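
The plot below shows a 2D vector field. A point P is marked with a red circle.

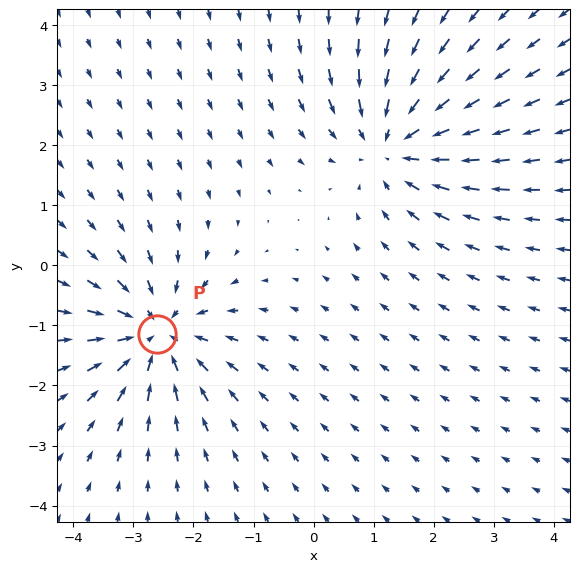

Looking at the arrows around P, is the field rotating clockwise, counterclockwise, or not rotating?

not rotating

Near P at (-2.6, -1.1) the arrows show no circulation. The curl there is ≈0.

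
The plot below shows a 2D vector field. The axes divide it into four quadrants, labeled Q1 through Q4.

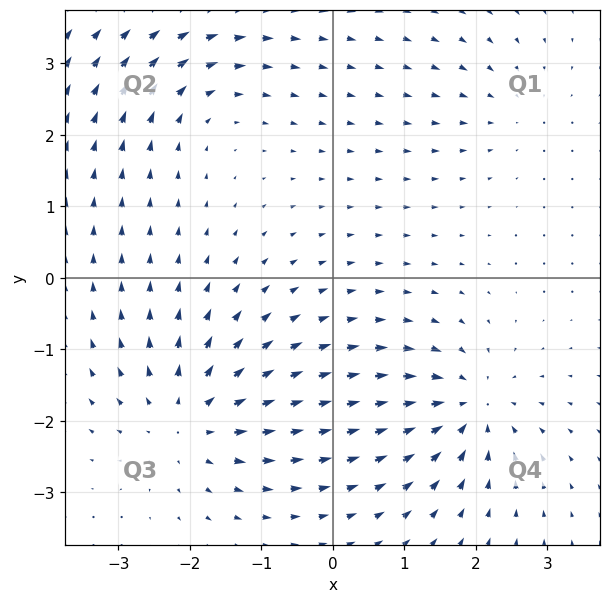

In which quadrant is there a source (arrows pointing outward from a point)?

The source sits at approximately (-2.0, -2.0), which lies in quadrant Q3. The divergence there is about +5, positive as expected for a source.

Q3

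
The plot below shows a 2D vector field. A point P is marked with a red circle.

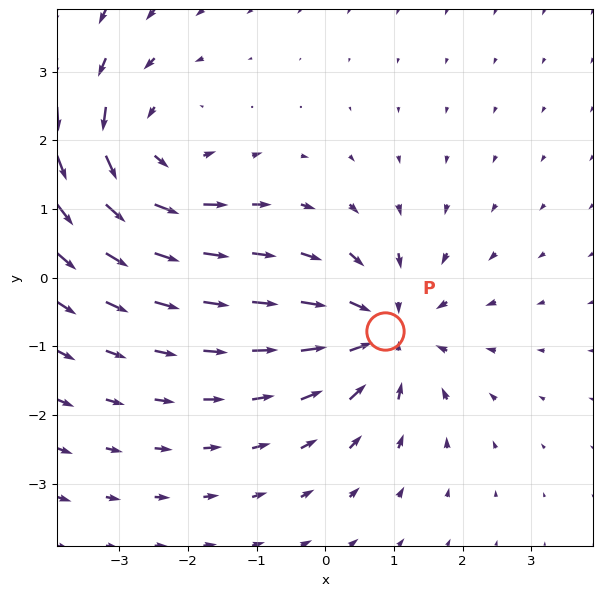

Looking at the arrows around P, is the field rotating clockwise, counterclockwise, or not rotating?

Near P at (0.9, -0.8) the arrows show no circulation. The curl there is ≈0.

not rotating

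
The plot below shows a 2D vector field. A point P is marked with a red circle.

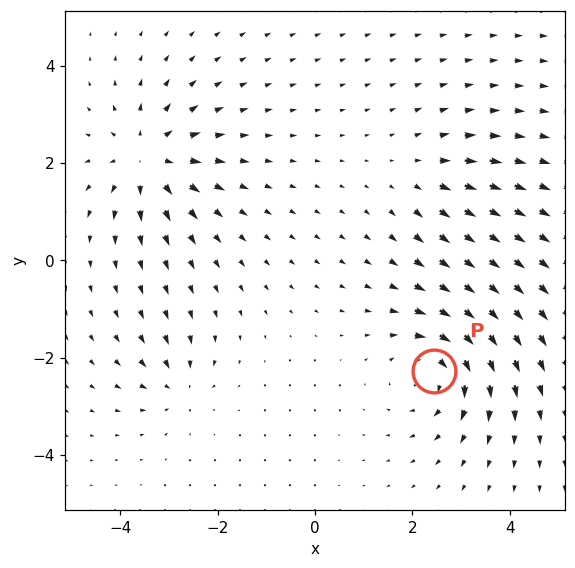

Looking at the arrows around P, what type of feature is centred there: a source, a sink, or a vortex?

vortex

At P (2.5, -2.3) the arrows circulate clockwise. Divergence ≈0, curl about -5 — near-zero divergence with nonzero curl is a vortex.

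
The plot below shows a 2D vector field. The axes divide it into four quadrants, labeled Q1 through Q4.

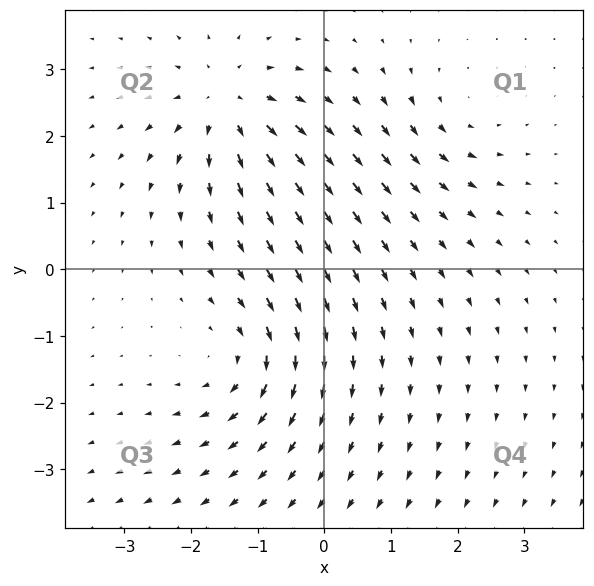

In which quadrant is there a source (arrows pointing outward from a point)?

The source sits at approximately (-1.5, 2.5), which lies in quadrant Q2. The divergence there is about +5, positive as expected for a source.

Q2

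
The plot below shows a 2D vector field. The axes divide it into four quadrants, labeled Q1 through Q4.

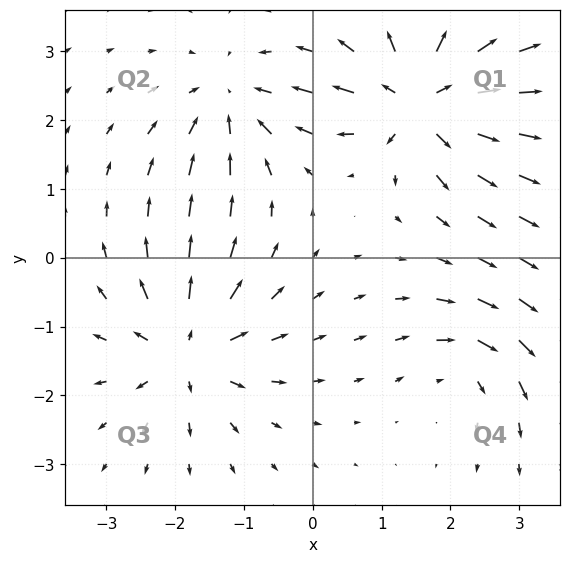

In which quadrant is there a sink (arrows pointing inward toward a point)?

Q2

The sink sits at approximately (-1.2, 2.3), which lies in quadrant Q2. The divergence there is about -4, negative as expected for a sink.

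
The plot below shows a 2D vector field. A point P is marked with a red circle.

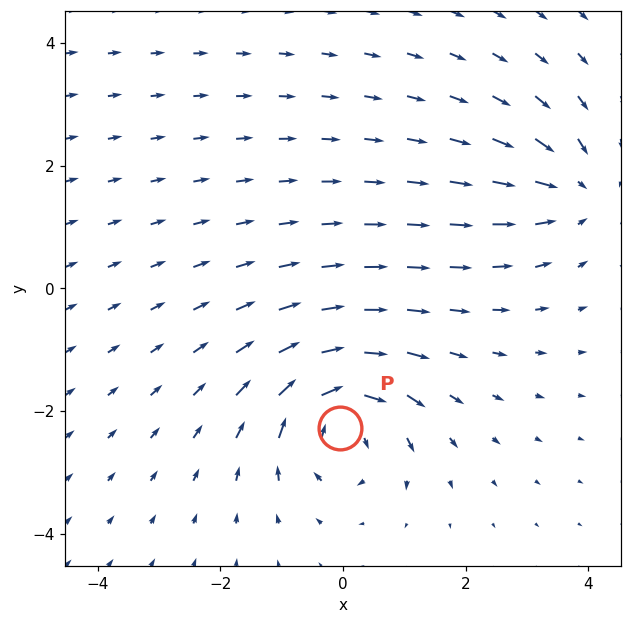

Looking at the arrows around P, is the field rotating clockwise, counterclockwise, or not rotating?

clockwise

Near P at (-0.0, -2.3) the arrows circulate clockwise. The curl (z-component) there is about -6; negative curl means clockwise rotation.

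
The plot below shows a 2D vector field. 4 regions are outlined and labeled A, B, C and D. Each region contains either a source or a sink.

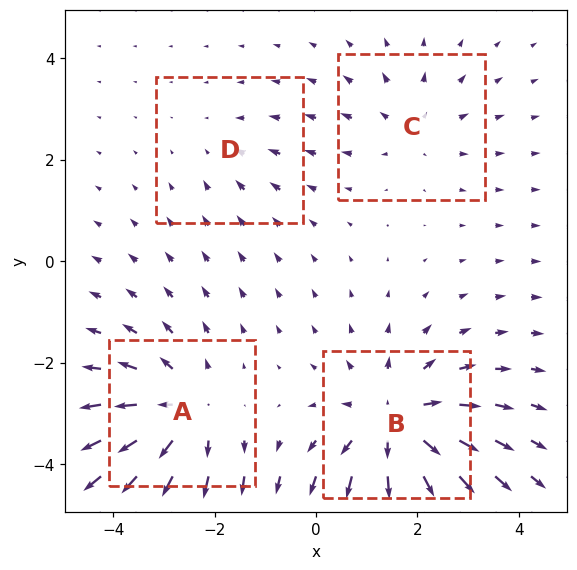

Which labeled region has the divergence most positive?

B

Divergence at each region's feature centre — A: about +5, B: about +6, C: about +3, D: about -2. Region B is most positive.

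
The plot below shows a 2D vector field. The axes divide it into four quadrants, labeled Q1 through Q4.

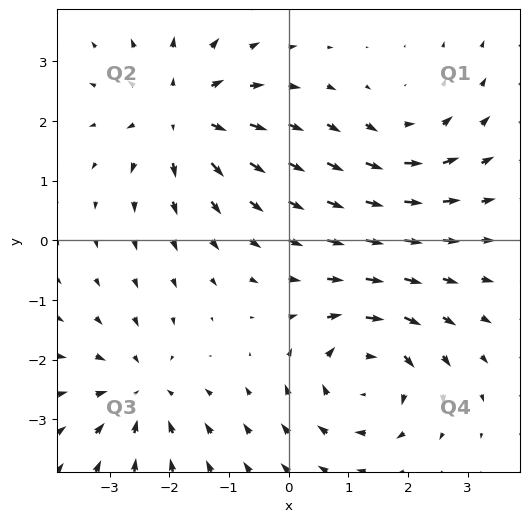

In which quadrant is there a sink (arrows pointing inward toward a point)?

The sink sits at approximately (-2.5, -2.5), which lies in quadrant Q3. The divergence there is about -4, negative as expected for a sink.

Q3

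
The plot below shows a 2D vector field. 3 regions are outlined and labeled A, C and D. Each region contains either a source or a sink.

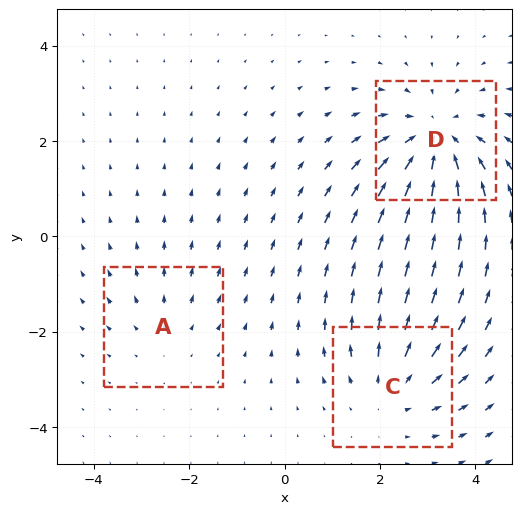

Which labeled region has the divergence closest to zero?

Divergence at each region's feature centre — A: about +2, C: about +3, D: about -4. Region A is closest to zero.

A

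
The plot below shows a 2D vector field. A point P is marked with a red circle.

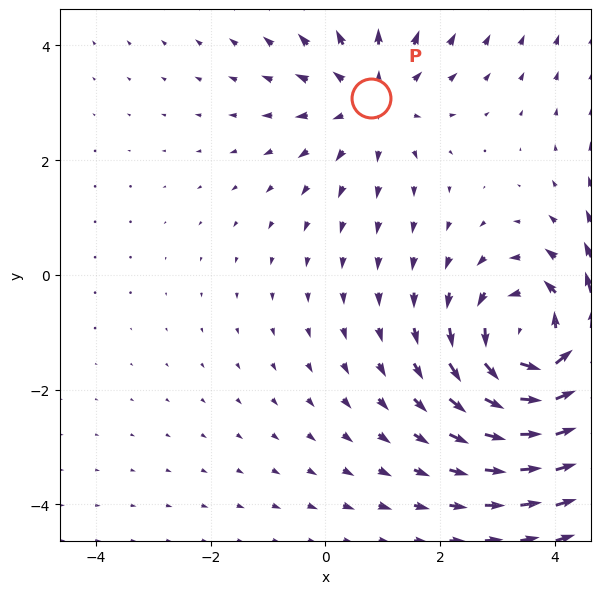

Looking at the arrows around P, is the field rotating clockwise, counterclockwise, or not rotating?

Near P at (0.8, 3.1) the arrows show no circulation. The curl there is ≈0.

not rotating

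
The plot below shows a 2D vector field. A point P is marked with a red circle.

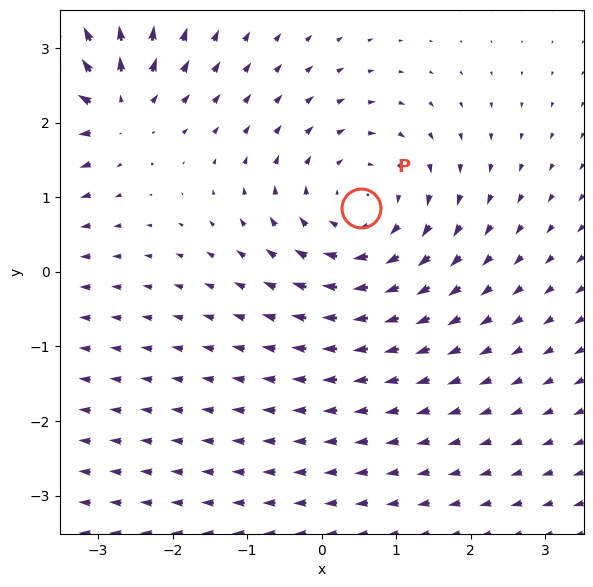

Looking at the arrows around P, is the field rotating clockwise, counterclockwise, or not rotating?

clockwise

Near P at (0.5, 0.9) the arrows circulate clockwise. The curl (z-component) there is about -3; negative curl means clockwise rotation.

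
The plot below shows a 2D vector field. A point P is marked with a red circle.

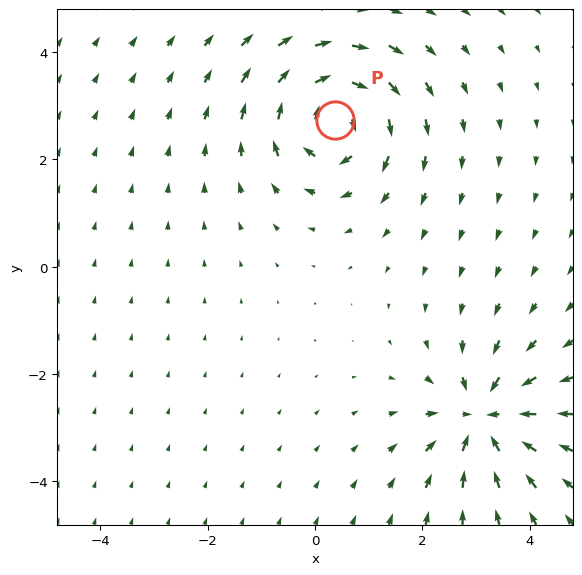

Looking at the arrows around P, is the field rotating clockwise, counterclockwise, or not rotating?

Near P at (0.4, 2.7) the arrows circulate clockwise. The curl (z-component) there is about -6; negative curl means clockwise rotation.

clockwise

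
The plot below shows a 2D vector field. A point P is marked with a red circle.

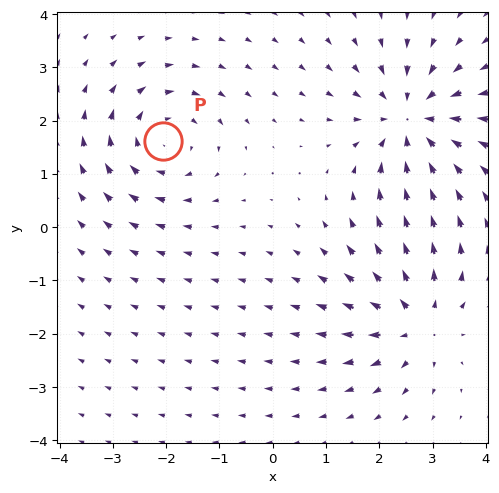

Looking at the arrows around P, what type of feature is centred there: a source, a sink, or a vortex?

At P (-2.1, 1.6) the arrows circulate clockwise. Divergence ≈0, curl about -4 — near-zero divergence with nonzero curl is a vortex.

vortex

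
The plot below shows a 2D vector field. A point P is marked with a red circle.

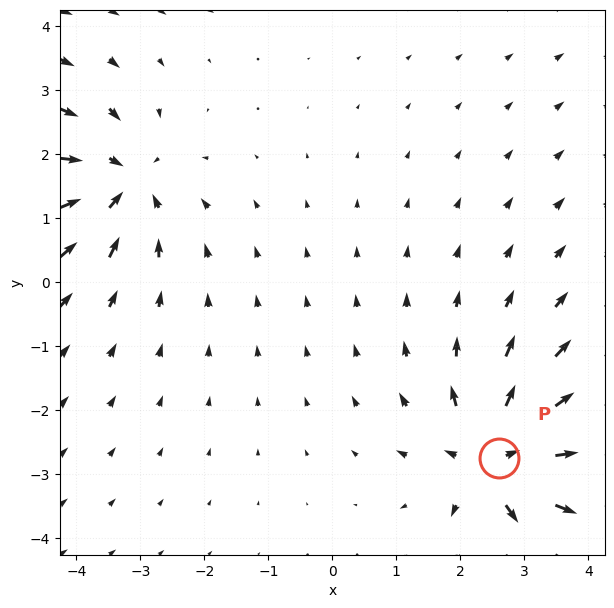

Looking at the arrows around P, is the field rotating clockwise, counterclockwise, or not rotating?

Near P at (2.6, -2.7) the arrows show no circulation. The curl there is ≈0.

not rotating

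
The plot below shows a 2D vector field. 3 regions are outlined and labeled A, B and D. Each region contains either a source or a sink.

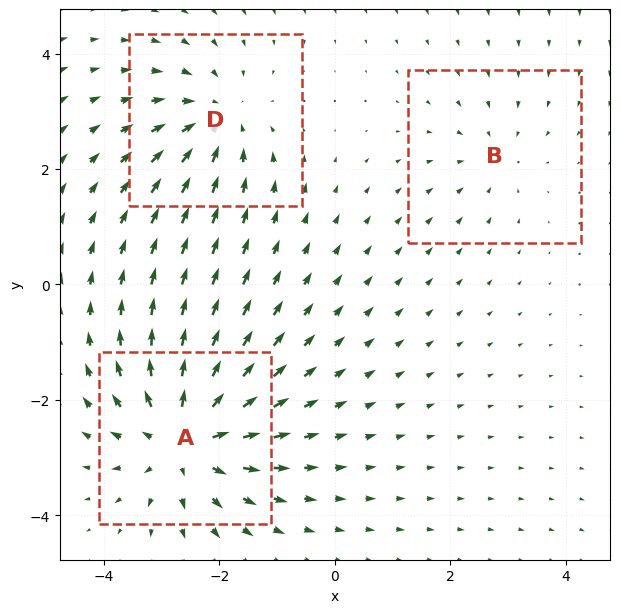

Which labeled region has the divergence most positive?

Divergence at each region's feature centre — A: about +5, B: about -2, D: about -3. Region A is most positive.

A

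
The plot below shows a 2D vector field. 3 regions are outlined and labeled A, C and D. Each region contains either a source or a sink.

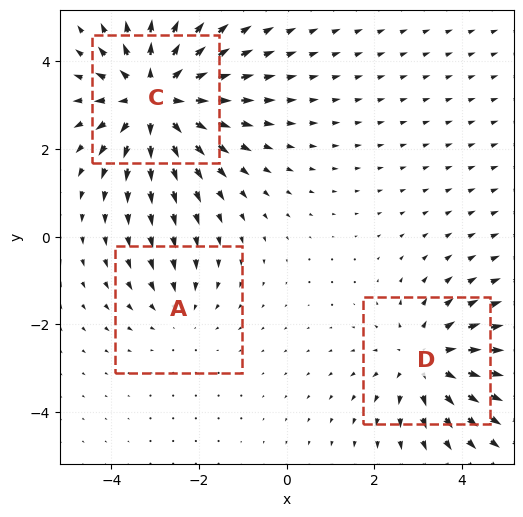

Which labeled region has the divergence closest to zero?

A

Divergence at each region's feature centre — A: about -2, C: about +4, D: about +3. Region A is closest to zero.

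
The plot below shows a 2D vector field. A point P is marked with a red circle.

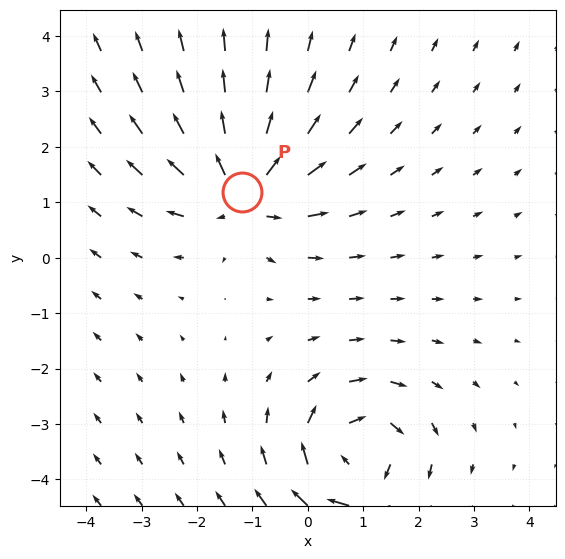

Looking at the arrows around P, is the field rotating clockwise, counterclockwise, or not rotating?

Near P at (-1.2, 1.2) the arrows show no circulation. The curl there is ≈0.

not rotating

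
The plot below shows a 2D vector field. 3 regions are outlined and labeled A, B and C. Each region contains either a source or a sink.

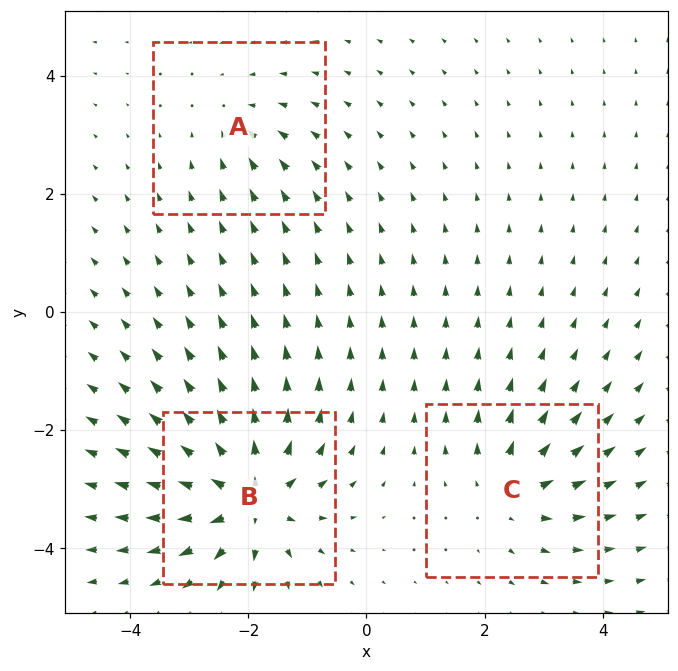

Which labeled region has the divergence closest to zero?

Divergence at each region's feature centre — A: about -2, B: about +6, C: about +4. Region A is closest to zero.

A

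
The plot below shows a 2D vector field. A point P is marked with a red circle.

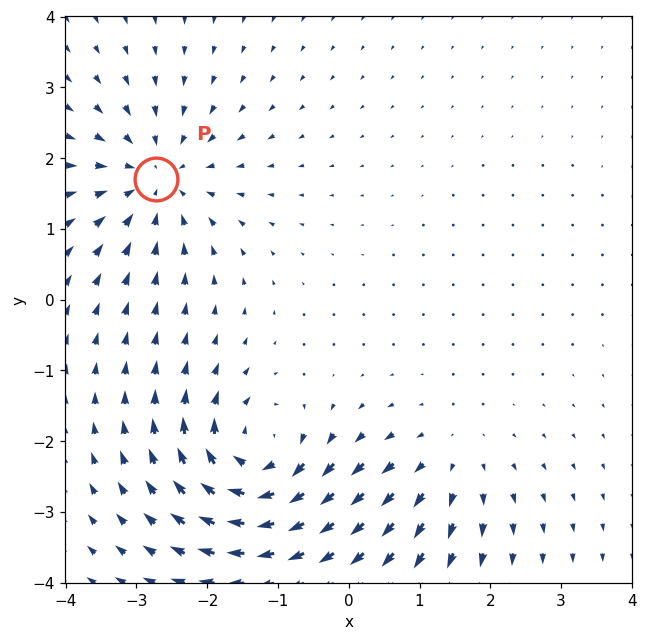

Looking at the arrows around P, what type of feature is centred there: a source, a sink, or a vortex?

At P (-2.7, 1.7) the arrows converge inward. Divergence about -5, curl ≈0 — negative divergence with near-zero curl is a sink.

sink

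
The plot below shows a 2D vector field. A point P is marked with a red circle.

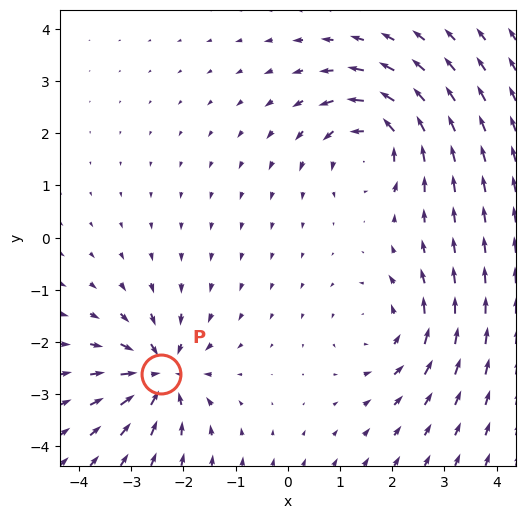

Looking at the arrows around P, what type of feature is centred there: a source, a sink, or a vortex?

At P (-2.4, -2.6) the arrows converge inward. Divergence about -5, curl ≈0 — negative divergence with near-zero curl is a sink.

sink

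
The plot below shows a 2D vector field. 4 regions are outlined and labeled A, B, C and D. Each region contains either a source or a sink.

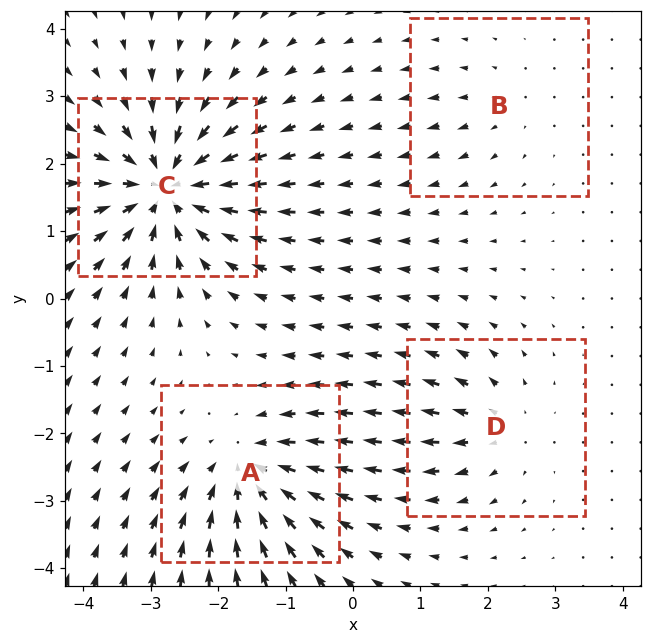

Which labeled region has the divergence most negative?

C

Divergence at each region's feature centre — A: about -6, B: about +2, C: about -8, D: about +4. Region C is most negative.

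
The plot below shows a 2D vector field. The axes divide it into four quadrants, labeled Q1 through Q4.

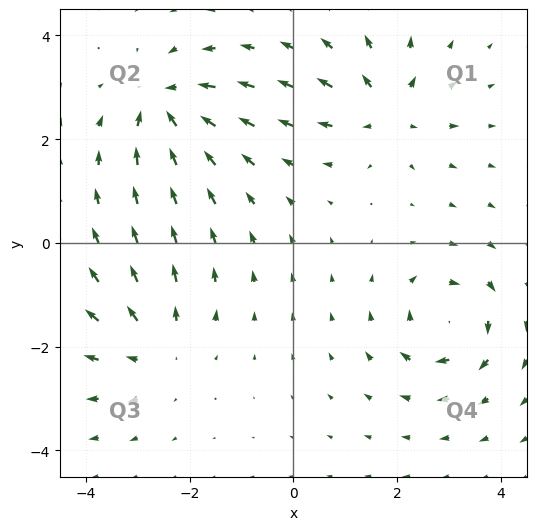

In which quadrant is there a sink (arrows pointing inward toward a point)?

Q2

The sink sits at approximately (-2.5, 2.7), which lies in quadrant Q2. The divergence there is about -5, negative as expected for a sink.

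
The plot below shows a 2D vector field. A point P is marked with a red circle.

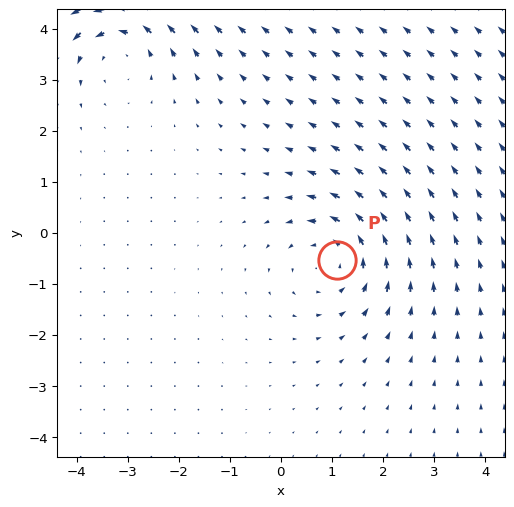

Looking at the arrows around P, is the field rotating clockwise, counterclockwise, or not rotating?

Near P at (1.1, -0.5) the arrows circulate counterclockwise. The curl (z-component) there is about +3; positive curl means counterclockwise rotation.

counterclockwise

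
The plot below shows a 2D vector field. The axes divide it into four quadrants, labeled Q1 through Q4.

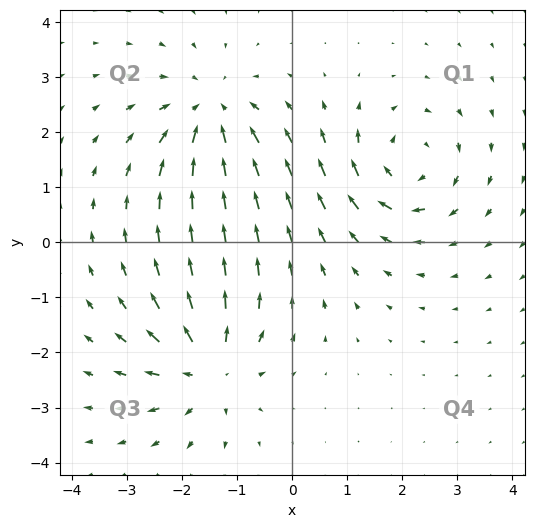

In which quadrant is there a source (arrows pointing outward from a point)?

The source sits at approximately (-1.5, -2.3), which lies in quadrant Q3. The divergence there is about +6, positive as expected for a source.

Q3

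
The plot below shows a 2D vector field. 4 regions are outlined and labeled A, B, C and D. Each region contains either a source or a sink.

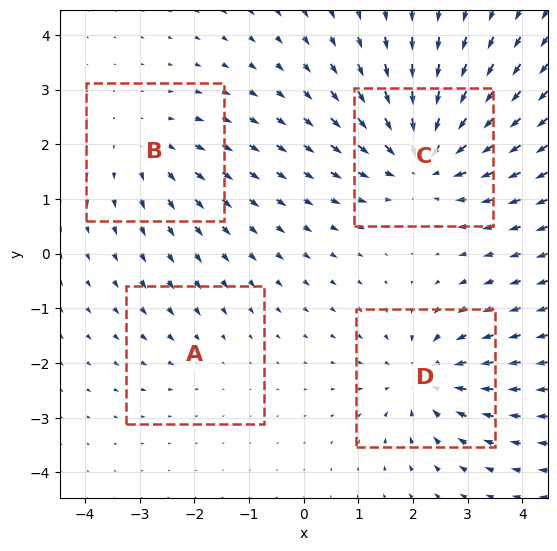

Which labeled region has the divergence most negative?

Divergence at each region's feature centre — A: about -2, B: about +3, C: about -7, D: about -5. Region C is most negative.

C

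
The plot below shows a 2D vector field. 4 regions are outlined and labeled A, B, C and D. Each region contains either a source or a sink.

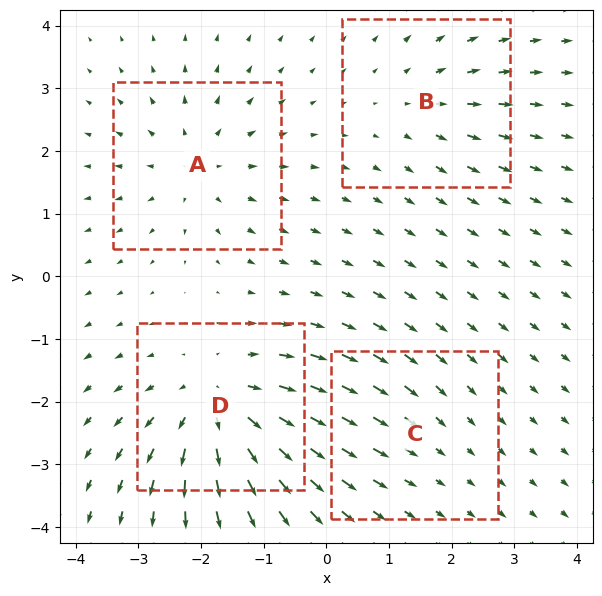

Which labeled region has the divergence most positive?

D

Divergence at each region's feature centre — A: about +4, B: about +3, C: about -2, D: about +7. Region D is most positive.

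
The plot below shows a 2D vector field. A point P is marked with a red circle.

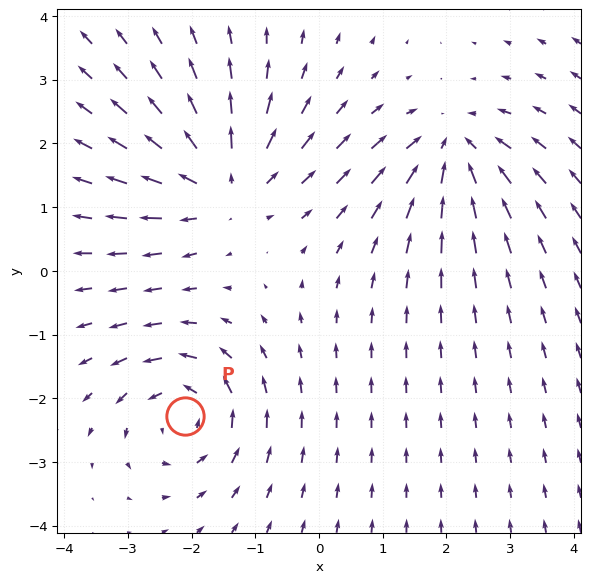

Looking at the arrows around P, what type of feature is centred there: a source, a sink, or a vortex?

At P (-2.1, -2.3) the arrows circulate counterclockwise. Divergence ≈0, curl about +4 — near-zero divergence with nonzero curl is a vortex.

vortex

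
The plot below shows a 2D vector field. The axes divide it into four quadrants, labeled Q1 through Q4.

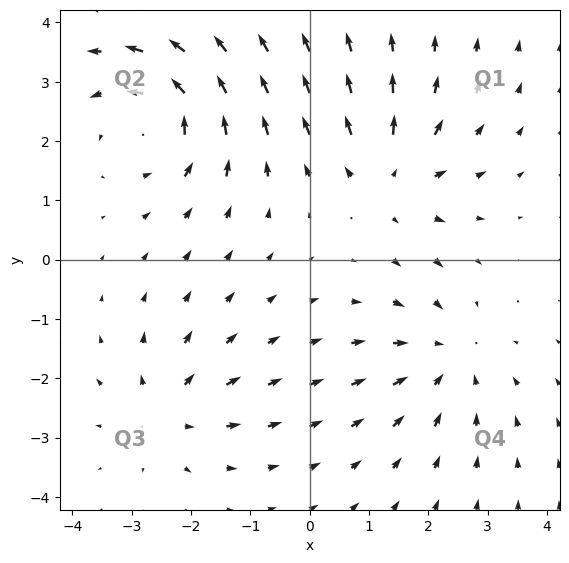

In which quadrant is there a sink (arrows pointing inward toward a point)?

The sink sits at approximately (2.3, -1.7), which lies in quadrant Q4. The divergence there is about -3, negative as expected for a sink.

Q4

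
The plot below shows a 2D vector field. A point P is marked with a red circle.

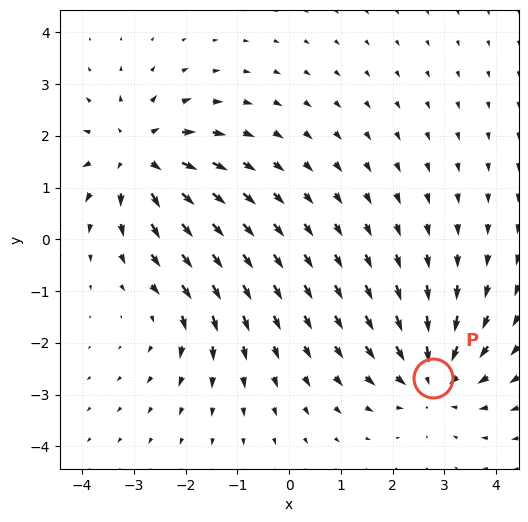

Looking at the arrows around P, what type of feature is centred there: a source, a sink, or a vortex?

sink

At P (2.8, -2.7) the arrows converge inward. Divergence about -4, curl ≈0 — negative divergence with near-zero curl is a sink.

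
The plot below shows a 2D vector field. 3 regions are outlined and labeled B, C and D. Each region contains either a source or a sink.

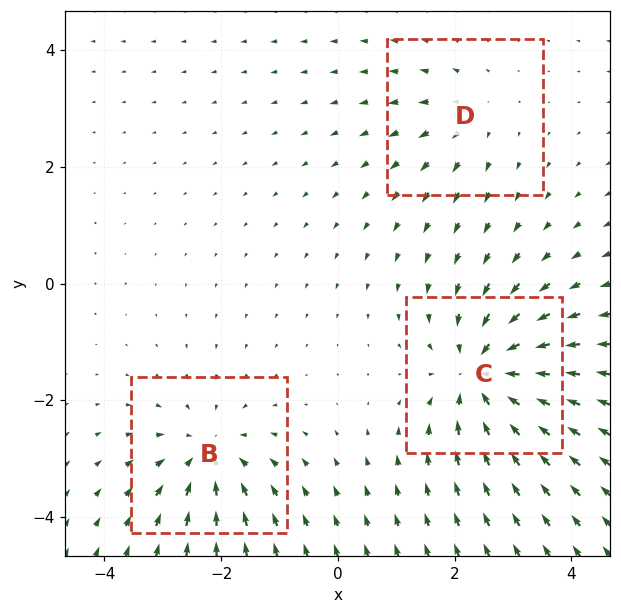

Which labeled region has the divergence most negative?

Divergence at each region's feature centre — B: about -4, C: about -5, D: about +2. Region C is most negative.

C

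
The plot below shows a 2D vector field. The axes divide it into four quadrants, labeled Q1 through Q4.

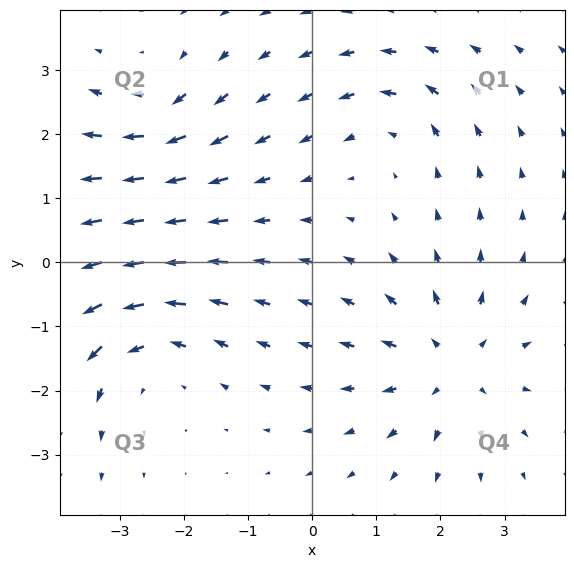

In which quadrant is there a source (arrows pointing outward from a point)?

Q4

The source sits at approximately (2.2, -1.6), which lies in quadrant Q4. The divergence there is about +4, positive as expected for a source.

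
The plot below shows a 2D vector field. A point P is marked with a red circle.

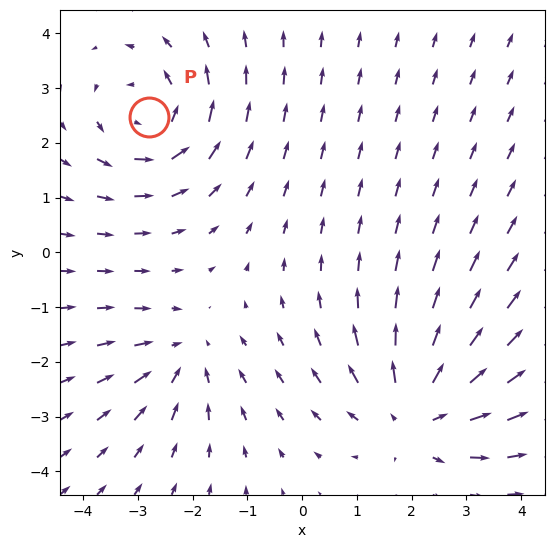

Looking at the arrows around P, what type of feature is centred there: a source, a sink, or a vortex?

At P (-2.8, 2.5) the arrows circulate counterclockwise. Divergence ≈0, curl about +4 — near-zero divergence with nonzero curl is a vortex.

vortex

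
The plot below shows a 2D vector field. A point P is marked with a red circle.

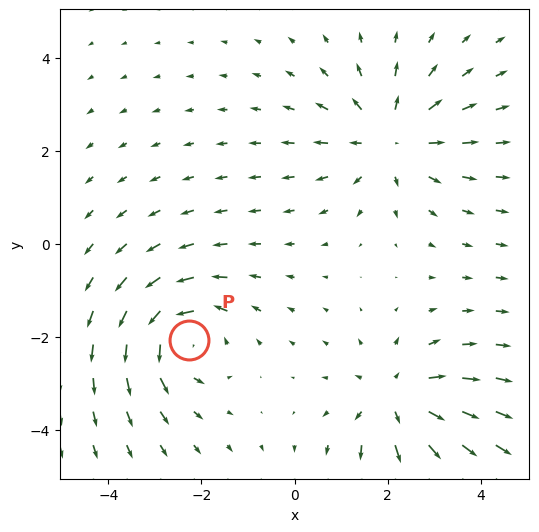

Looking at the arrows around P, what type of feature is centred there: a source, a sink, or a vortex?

At P (-2.3, -2.1) the arrows circulate counterclockwise. Divergence ≈0, curl about +4 — near-zero divergence with nonzero curl is a vortex.

vortex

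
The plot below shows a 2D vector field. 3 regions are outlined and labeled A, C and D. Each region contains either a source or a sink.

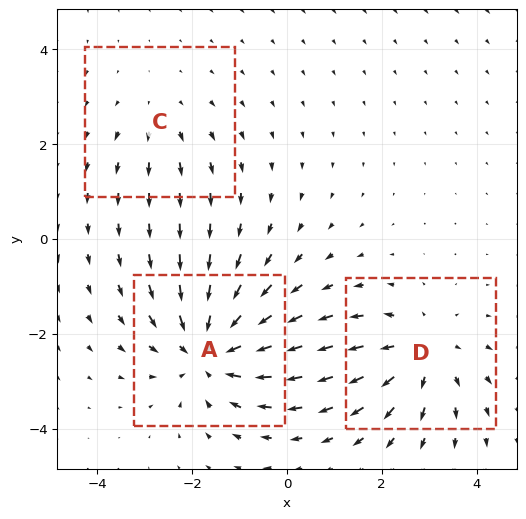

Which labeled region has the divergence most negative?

A

Divergence at each region's feature centre — A: about -4, C: about +2, D: about +3. Region A is most negative.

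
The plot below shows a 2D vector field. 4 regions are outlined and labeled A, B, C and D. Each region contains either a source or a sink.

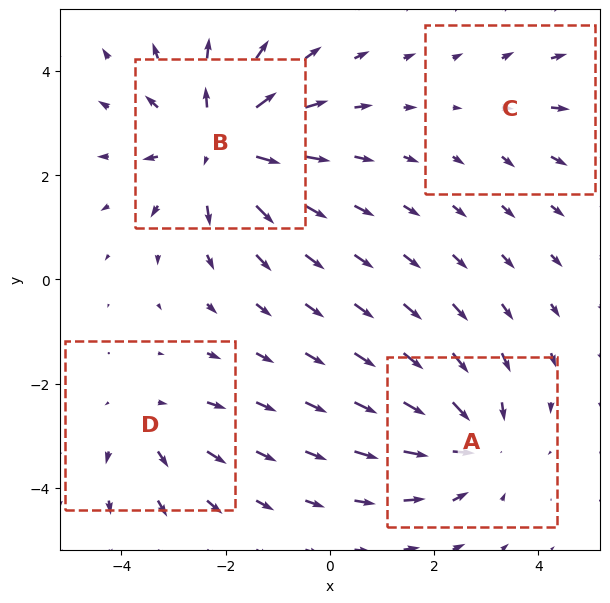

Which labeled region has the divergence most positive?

B

Divergence at each region's feature centre — A: about -4, B: about +6, C: about +2, D: about +3. Region B is most positive.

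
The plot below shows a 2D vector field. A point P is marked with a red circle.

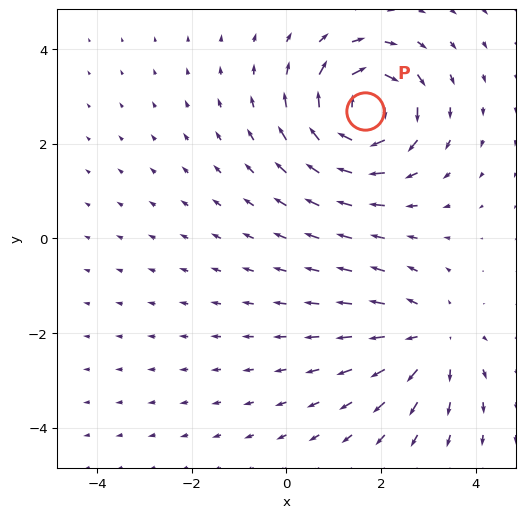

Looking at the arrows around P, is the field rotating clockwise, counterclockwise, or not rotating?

Near P at (1.7, 2.7) the arrows circulate clockwise. The curl (z-component) there is about -7; negative curl means clockwise rotation.

clockwise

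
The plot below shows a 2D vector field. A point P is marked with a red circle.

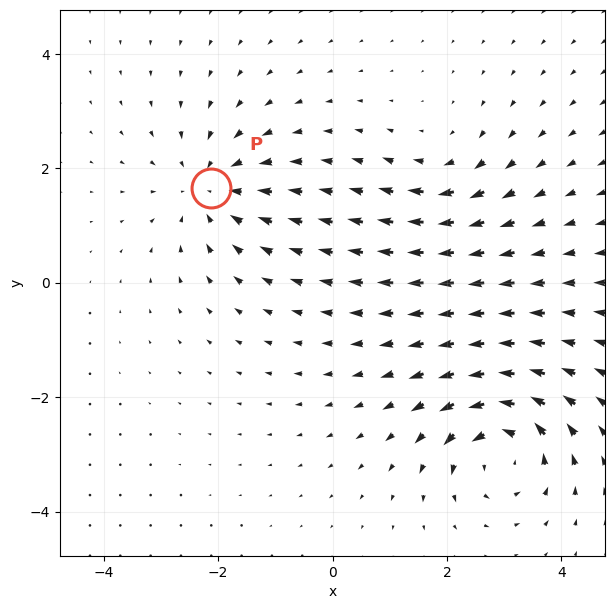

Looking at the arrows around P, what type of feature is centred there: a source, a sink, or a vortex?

At P (-2.1, 1.6) the arrows converge inward. Divergence about -4, curl ≈0 — negative divergence with near-zero curl is a sink.

sink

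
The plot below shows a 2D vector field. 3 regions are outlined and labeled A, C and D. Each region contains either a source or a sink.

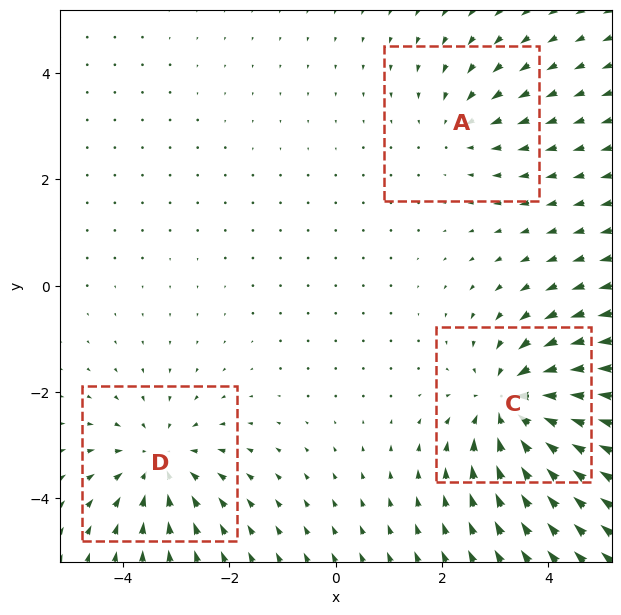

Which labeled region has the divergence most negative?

Divergence at each region's feature centre — A: about -2, C: about -4, D: about -3. Region C is most negative.

C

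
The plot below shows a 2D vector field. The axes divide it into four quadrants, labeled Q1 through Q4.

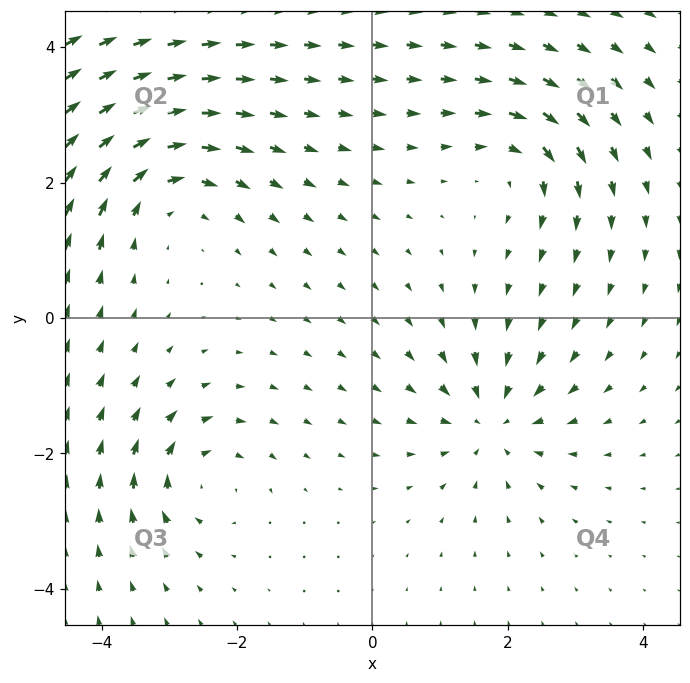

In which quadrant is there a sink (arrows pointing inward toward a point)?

The sink sits at approximately (1.8, -1.5), which lies in quadrant Q4. The divergence there is about -4, negative as expected for a sink.

Q4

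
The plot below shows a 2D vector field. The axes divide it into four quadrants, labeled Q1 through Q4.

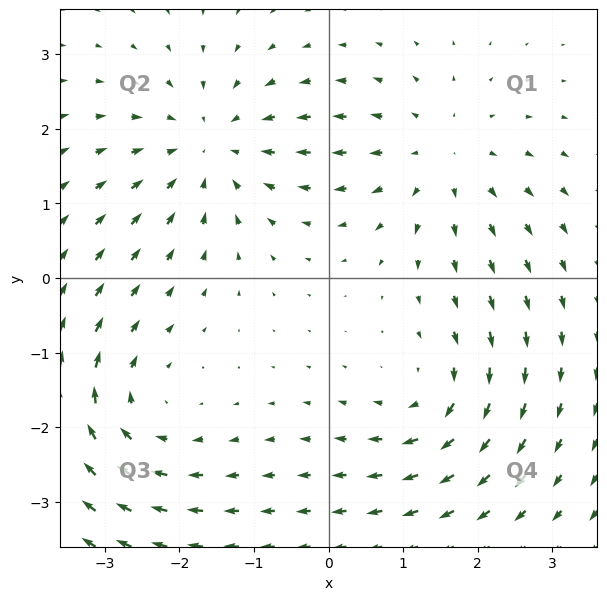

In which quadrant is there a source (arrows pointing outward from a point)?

Q1

The source sits at approximately (1.5, 1.6), which lies in quadrant Q1. The divergence there is about +3, positive as expected for a source.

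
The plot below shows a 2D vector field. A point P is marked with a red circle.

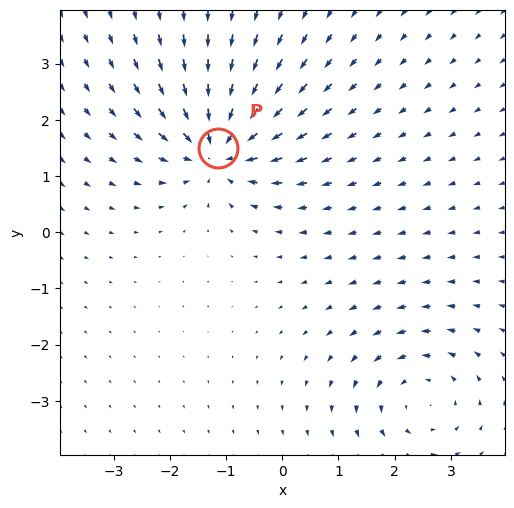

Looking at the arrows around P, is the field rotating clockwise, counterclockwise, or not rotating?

Near P at (-1.1, 1.5) the arrows show no circulation. The curl there is ≈0.

not rotating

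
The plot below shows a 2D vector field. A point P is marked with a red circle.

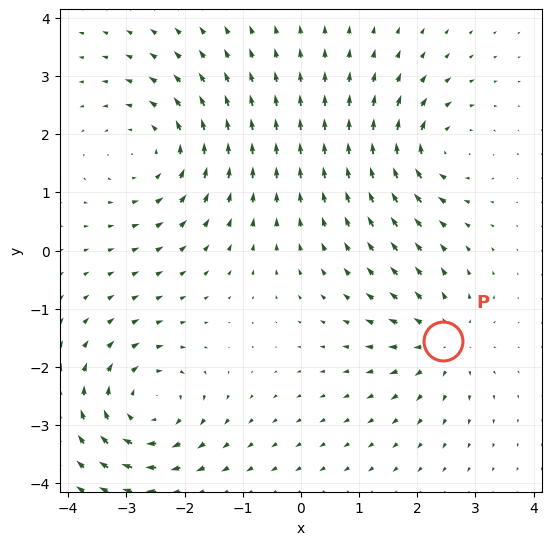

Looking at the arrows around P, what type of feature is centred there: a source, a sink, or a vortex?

At P (2.4, -1.5) the arrows spread outward. Divergence about +4, curl ≈0 — positive divergence with near-zero curl is a source.

source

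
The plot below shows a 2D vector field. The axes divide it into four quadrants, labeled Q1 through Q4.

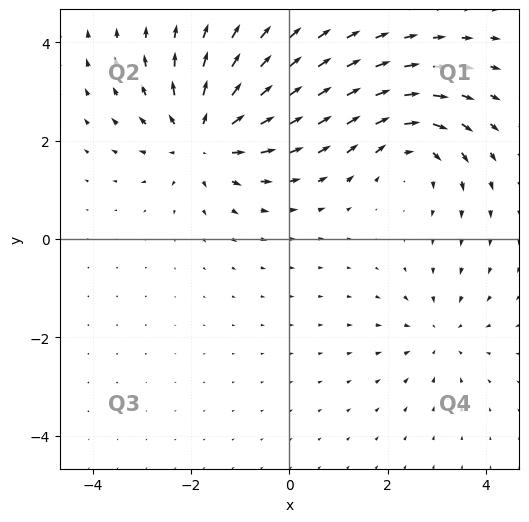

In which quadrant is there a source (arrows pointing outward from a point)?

Q2

The source sits at approximately (-1.7, 2.1), which lies in quadrant Q2. The divergence there is about +5, positive as expected for a source.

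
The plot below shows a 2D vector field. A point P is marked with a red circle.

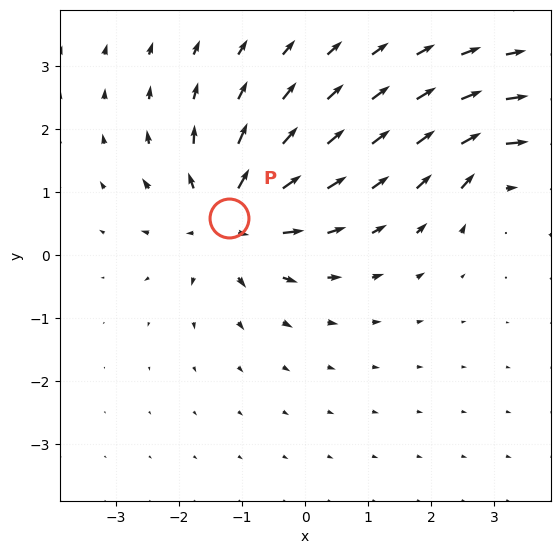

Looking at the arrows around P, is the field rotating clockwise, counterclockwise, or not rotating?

Near P at (-1.2, 0.6) the arrows show no circulation. The curl there is ≈0.

not rotating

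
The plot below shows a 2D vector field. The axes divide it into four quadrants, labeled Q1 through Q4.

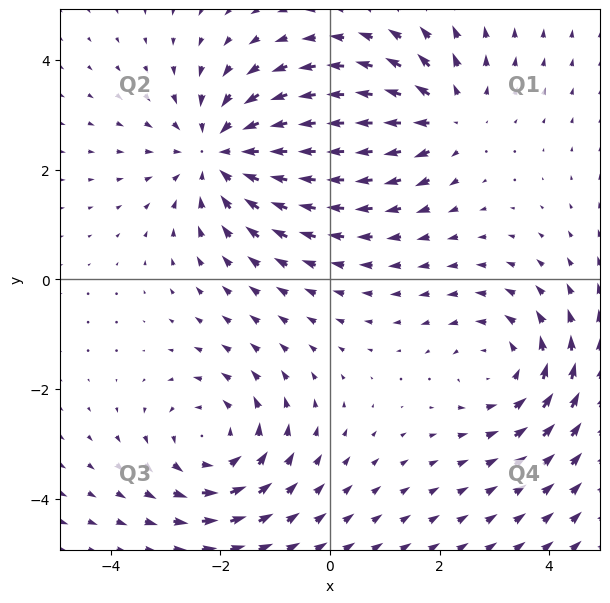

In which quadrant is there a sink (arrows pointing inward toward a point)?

The sink sits at approximately (-2.0, 2.3), which lies in quadrant Q2. The divergence there is about -4, negative as expected for a sink.

Q2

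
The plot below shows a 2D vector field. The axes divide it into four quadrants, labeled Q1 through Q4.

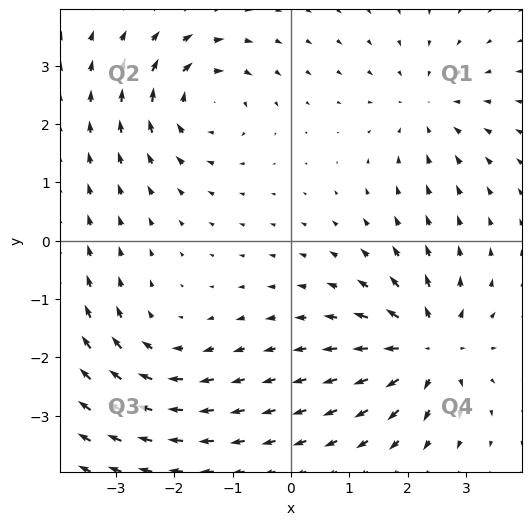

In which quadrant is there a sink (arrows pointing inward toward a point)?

The sink sits at approximately (2.3, 2.3), which lies in quadrant Q1. The divergence there is about -2, negative as expected for a sink.

Q1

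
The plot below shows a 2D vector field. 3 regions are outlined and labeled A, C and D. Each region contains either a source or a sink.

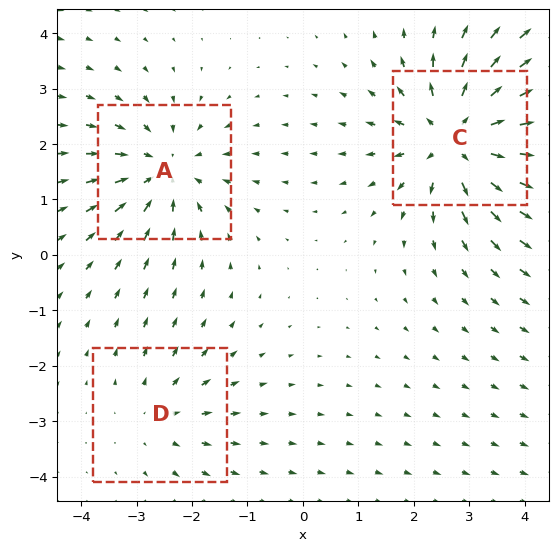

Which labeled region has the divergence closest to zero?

Divergence at each region's feature centre — A: about -3, C: about +5, D: about +2. Region D is closest to zero.

D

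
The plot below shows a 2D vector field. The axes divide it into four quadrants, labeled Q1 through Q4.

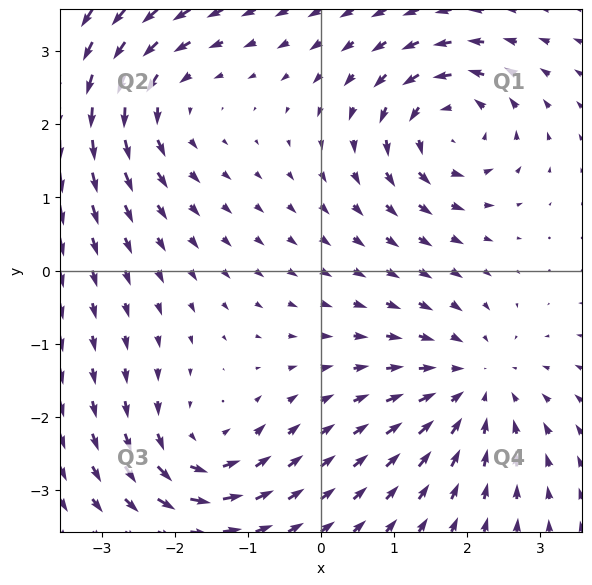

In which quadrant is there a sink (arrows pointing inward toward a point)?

Q4

The sink sits at approximately (2.1, -1.6), which lies in quadrant Q4. The divergence there is about -4, negative as expected for a sink.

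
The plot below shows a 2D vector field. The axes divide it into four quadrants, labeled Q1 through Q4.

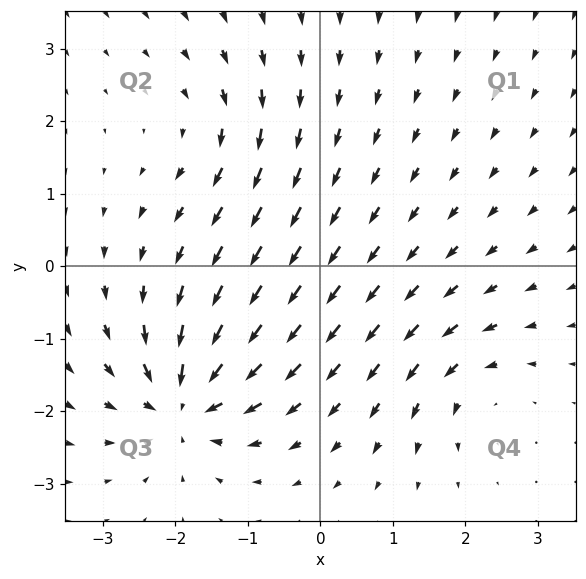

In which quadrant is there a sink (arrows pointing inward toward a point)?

Q3

The sink sits at approximately (-1.9, -1.9), which lies in quadrant Q3. The divergence there is about -7, negative as expected for a sink.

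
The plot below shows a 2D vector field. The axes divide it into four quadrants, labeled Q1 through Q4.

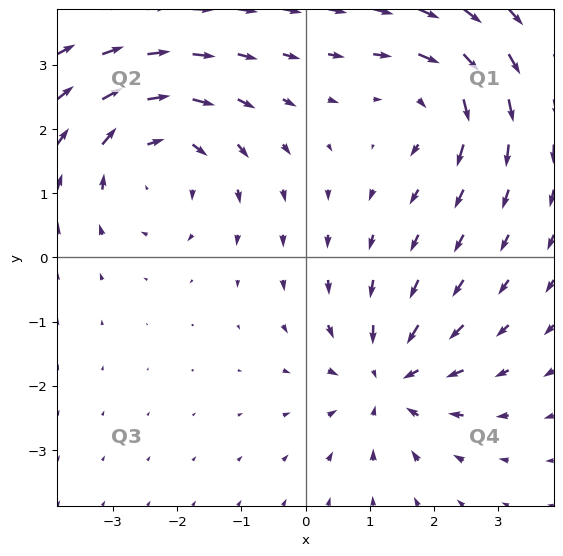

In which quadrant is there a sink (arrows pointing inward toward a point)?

The sink sits at approximately (1.3, -1.9), which lies in quadrant Q4. The divergence there is about -4, negative as expected for a sink.

Q4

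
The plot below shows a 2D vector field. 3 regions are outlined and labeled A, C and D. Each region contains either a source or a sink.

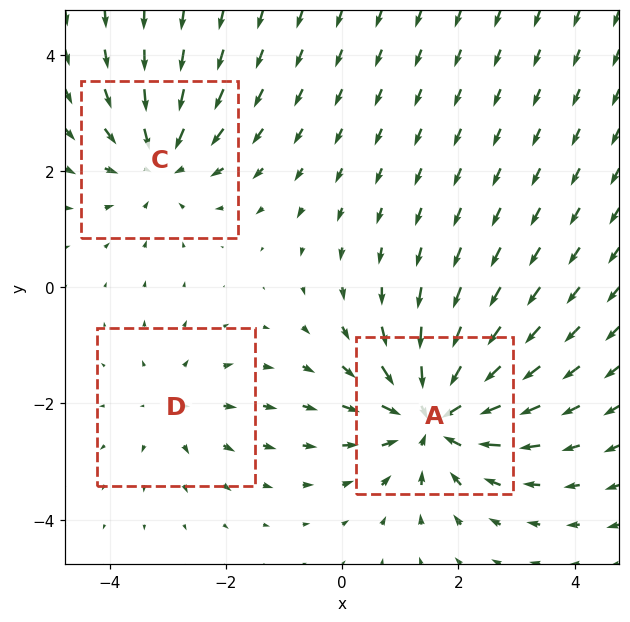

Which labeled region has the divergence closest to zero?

D

Divergence at each region's feature centre — A: about -5, C: about -4, D: about +2. Region D is closest to zero.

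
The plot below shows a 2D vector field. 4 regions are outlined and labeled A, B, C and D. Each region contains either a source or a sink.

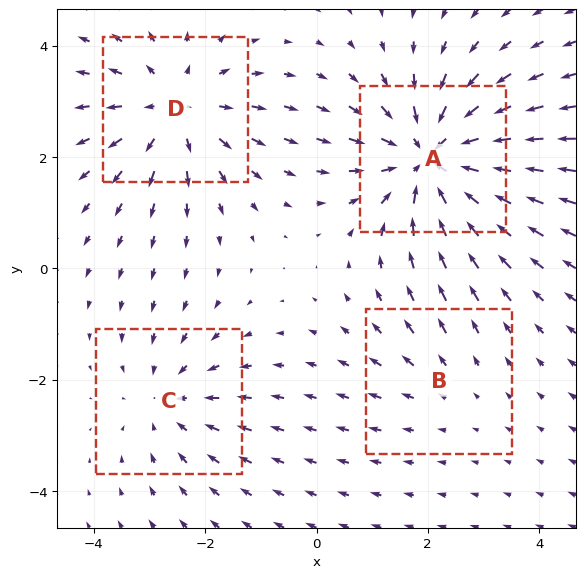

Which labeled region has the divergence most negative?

Divergence at each region's feature centre — A: about -6, B: about +2, C: about -3, D: about +4. Region A is most negative.

A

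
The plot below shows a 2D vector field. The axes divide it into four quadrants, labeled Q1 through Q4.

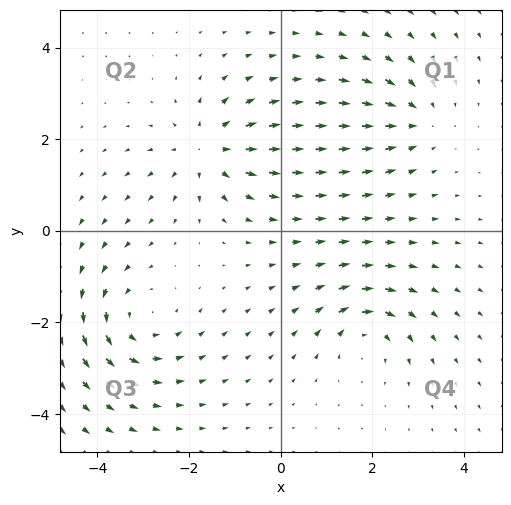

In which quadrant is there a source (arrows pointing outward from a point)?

Q2

The source sits at approximately (-1.6, 1.8), which lies in quadrant Q2. The divergence there is about +5, positive as expected for a source.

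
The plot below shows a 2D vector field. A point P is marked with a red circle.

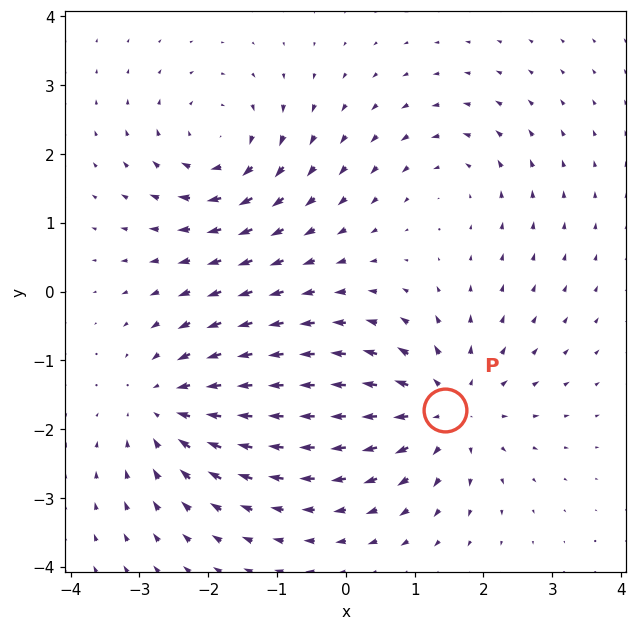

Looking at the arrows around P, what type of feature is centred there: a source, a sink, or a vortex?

At P (1.4, -1.7) the arrows spread outward. Divergence about +5, curl ≈0 — positive divergence with near-zero curl is a source.

source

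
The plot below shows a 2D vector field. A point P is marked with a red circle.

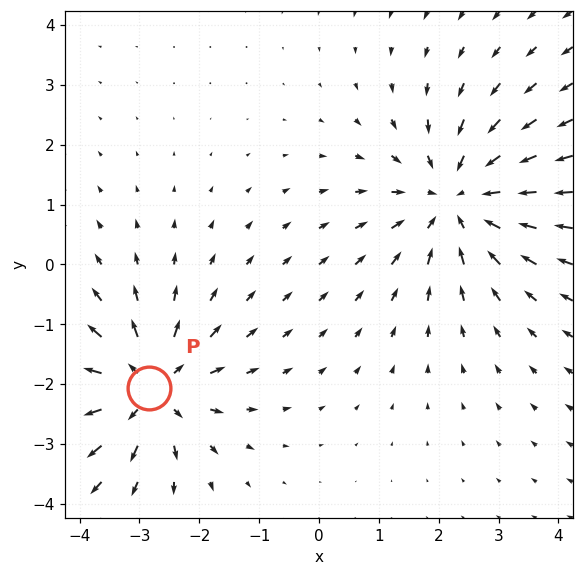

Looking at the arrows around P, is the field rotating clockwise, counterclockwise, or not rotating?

Near P at (-2.8, -2.1) the arrows show no circulation. The curl there is ≈0.

not rotating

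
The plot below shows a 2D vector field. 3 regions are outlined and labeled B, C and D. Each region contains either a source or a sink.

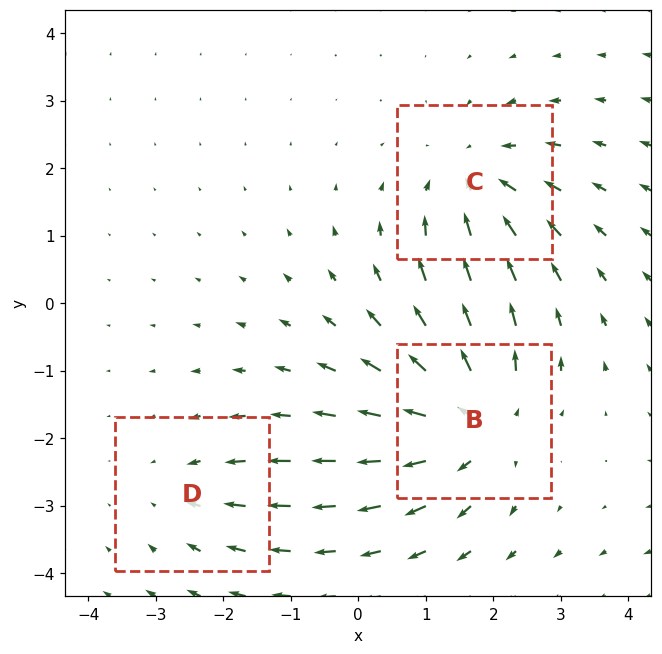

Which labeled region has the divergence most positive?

B

Divergence at each region's feature centre — B: about +4, C: about -3, D: about -2. Region B is most positive.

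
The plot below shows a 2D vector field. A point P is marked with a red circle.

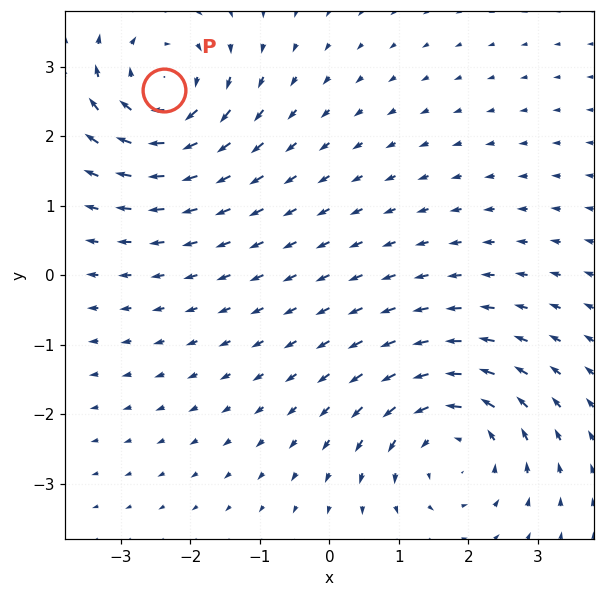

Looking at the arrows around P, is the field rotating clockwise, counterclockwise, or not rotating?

clockwise

Near P at (-2.4, 2.7) the arrows circulate clockwise. The curl (z-component) there is about -5; negative curl means clockwise rotation.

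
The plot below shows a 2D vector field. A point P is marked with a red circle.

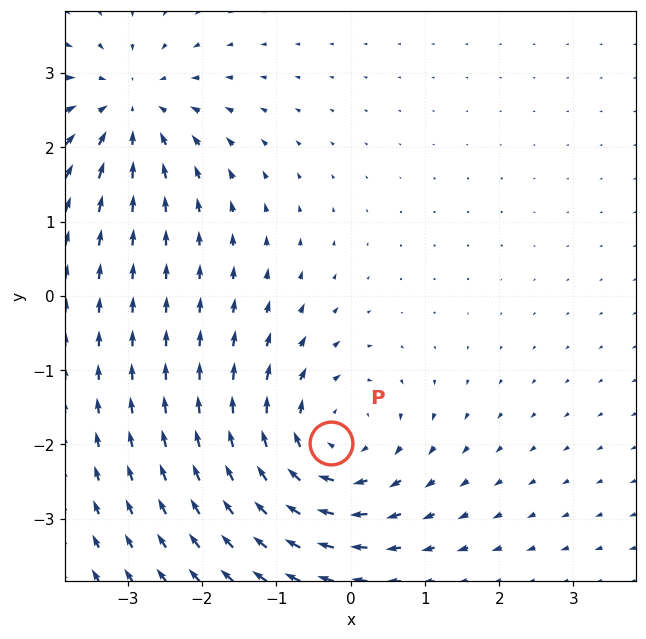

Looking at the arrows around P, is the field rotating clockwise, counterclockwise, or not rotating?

clockwise

Near P at (-0.3, -2.0) the arrows circulate clockwise. The curl (z-component) there is about -4; negative curl means clockwise rotation.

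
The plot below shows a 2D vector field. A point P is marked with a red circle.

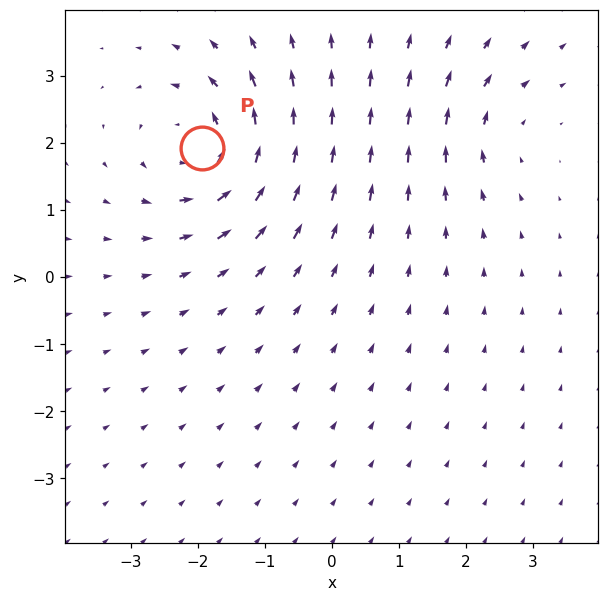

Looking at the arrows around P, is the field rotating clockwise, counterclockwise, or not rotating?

counterclockwise

Near P at (-1.9, 1.9) the arrows circulate counterclockwise. The curl (z-component) there is about +5; positive curl means counterclockwise rotation.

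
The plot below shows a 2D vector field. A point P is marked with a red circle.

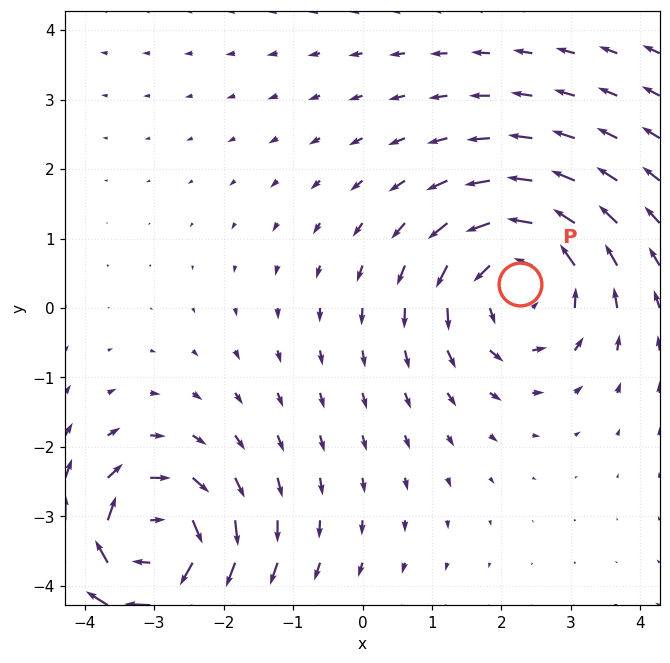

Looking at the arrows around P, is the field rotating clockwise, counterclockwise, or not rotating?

counterclockwise

Near P at (2.3, 0.3) the arrows circulate counterclockwise. The curl (z-component) there is about +4; positive curl means counterclockwise rotation.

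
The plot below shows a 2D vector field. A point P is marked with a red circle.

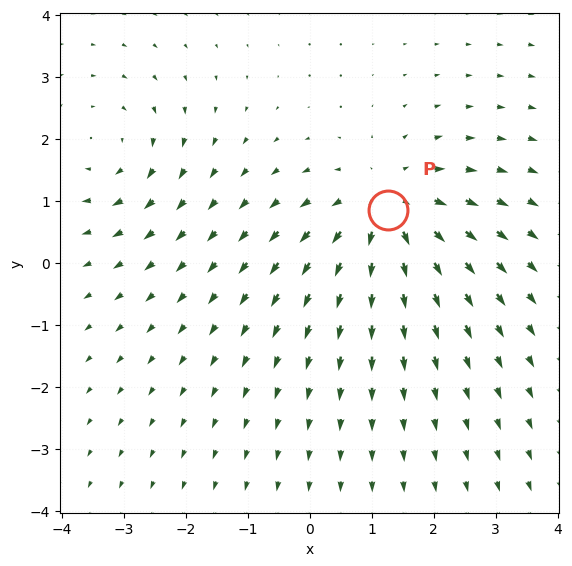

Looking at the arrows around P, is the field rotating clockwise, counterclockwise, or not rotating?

not rotating

Near P at (1.3, 0.9) the arrows show no circulation. The curl there is ≈0.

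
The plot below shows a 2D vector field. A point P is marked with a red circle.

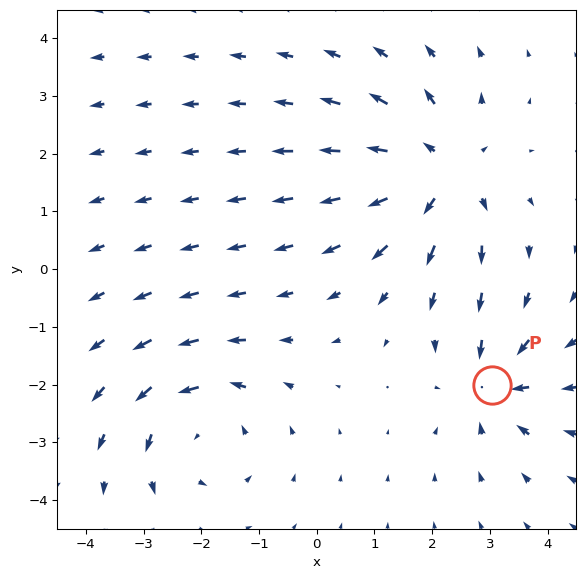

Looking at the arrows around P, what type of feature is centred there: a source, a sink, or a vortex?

At P (3.0, -2.0) the arrows converge inward. Divergence about -4, curl ≈0 — negative divergence with near-zero curl is a sink.

sink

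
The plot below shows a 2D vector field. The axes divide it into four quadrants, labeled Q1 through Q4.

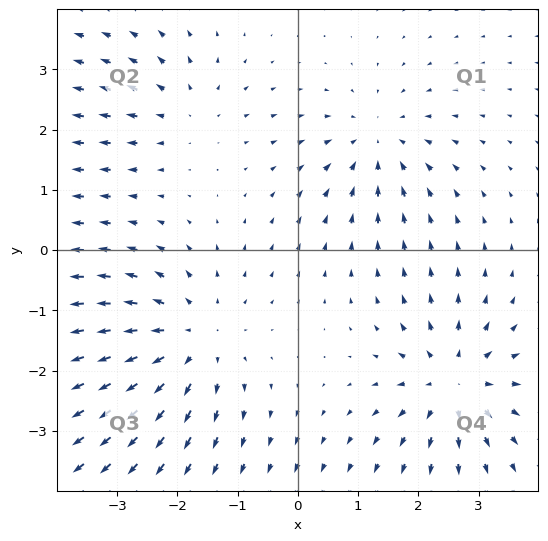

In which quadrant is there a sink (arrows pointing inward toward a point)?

Q1

The sink sits at approximately (1.3, 1.8), which lies in quadrant Q1. The divergence there is about -4, negative as expected for a sink.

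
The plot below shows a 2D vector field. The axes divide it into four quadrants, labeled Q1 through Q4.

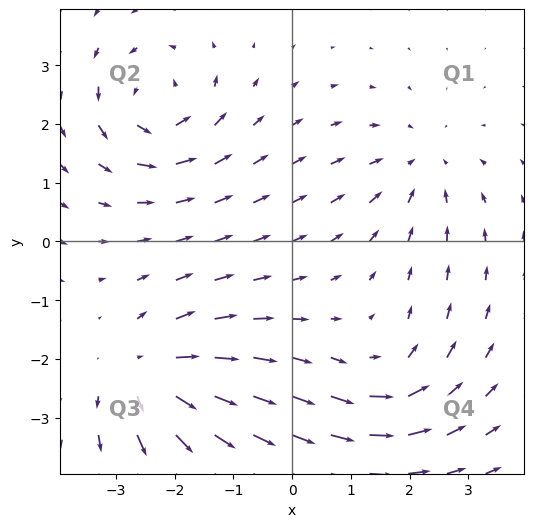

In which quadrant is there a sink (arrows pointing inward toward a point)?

Q1

The sink sits at approximately (2.2, 1.3), which lies in quadrant Q1. The divergence there is about -3, negative as expected for a sink.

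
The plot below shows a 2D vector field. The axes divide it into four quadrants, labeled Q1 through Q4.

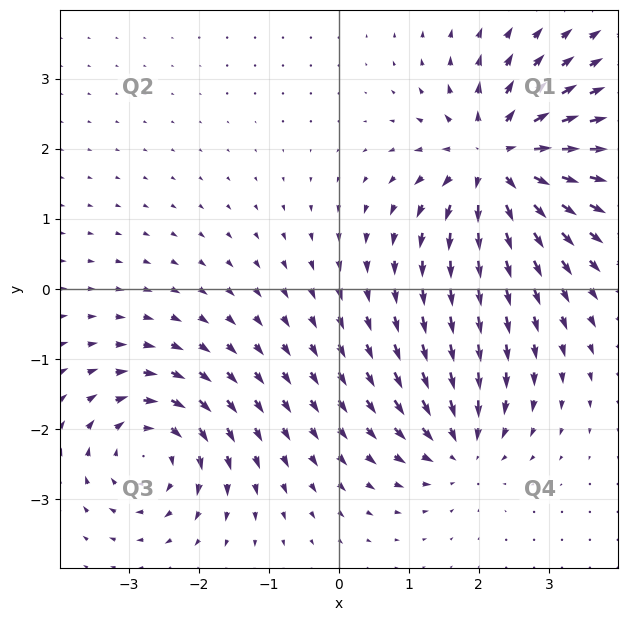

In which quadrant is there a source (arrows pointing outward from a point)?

Q1

The source sits at approximately (2.2, 1.8), which lies in quadrant Q1. The divergence there is about +7, positive as expected for a source.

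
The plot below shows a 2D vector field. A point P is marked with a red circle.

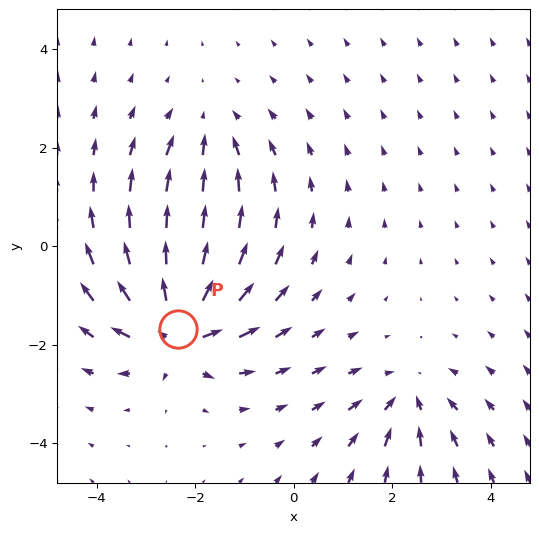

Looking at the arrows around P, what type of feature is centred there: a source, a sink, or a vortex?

At P (-2.4, -1.7) the arrows spread outward. Divergence about +6, curl ≈0 — positive divergence with near-zero curl is a source.

source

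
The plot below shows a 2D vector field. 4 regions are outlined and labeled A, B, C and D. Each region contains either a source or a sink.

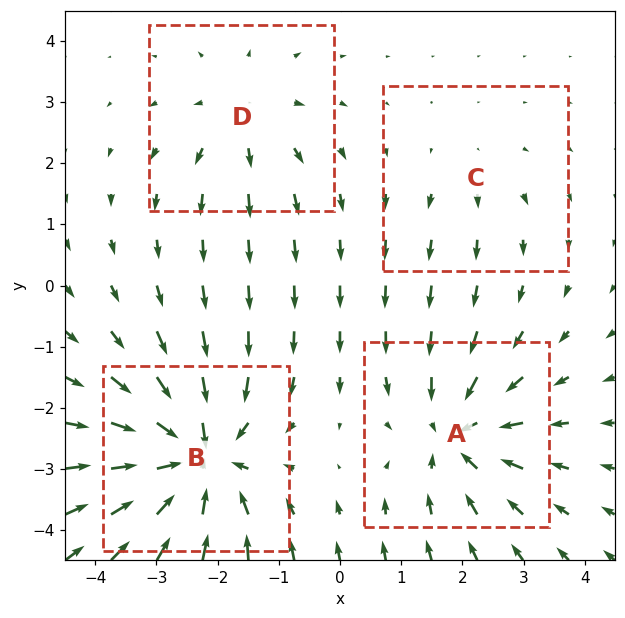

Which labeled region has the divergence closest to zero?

C

Divergence at each region's feature centre — A: about -5, B: about -8, C: about +2, D: about +3. Region C is closest to zero.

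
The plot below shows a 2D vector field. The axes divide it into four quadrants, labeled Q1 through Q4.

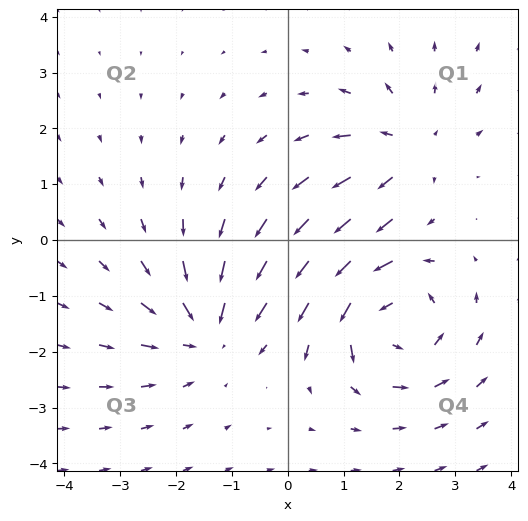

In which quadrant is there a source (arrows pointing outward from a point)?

The source sits at approximately (2.1, 1.7), which lies in quadrant Q1. The divergence there is about +4, positive as expected for a source.

Q1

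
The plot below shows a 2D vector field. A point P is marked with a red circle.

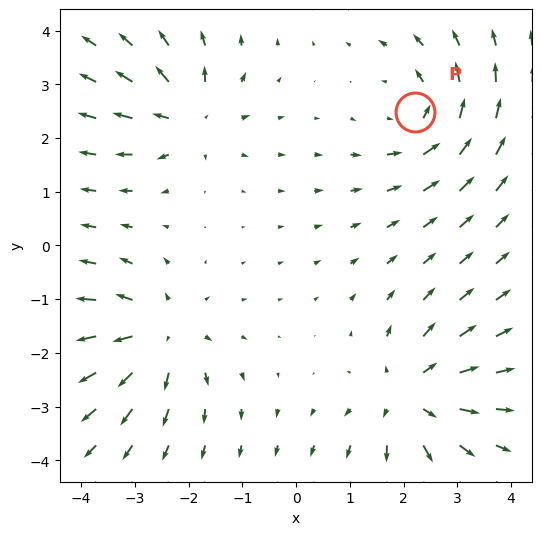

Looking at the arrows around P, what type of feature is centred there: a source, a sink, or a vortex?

vortex

At P (2.2, 2.5) the arrows circulate counterclockwise. Divergence ≈0, curl about +4 — near-zero divergence with nonzero curl is a vortex.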